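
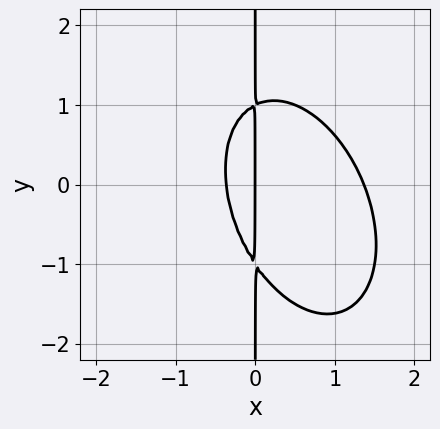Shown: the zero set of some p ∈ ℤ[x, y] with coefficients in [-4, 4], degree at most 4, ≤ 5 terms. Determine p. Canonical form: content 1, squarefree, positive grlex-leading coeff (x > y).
First, deg p = 3.
Then, observable constraints: it meets the x-axis at x = 0 (among the integer gridlines); the visible y-axis segment lies entirely on the curve.
Finally, together with the visible shape, these determine p as stated.

2*x^3 + x^2*y + x*y^2 - 2*x^2 - x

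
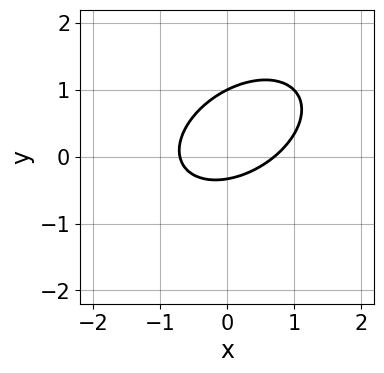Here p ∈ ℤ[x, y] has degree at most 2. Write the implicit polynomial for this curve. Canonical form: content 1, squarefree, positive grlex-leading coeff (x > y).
2*x^2 - 2*x*y + 3*y^2 - 2*y - 1

(a) The degree is 2 — a generic line meets the curve in up to 2 points.
(b) From the axis intercepts and sections: it crosses the y-axis at the gridline y = 1.
(c) Solving for integer coefficients yields p as stated.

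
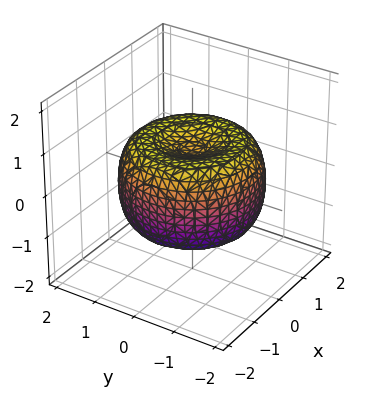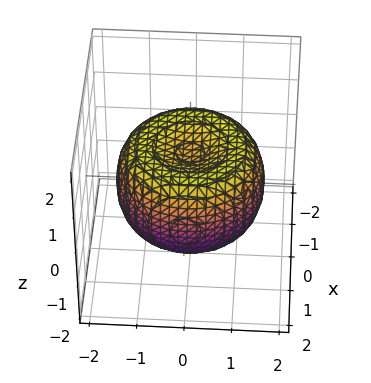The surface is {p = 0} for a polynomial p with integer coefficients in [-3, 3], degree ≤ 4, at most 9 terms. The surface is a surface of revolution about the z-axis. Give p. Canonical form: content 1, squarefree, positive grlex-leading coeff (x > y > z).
Degree: no degree-3 surface has this shape, so deg p = 4.
Symmetries: the z-axis is an axis of rotation, so x and y enter only as x² + y².
Observable constraints: a circular section at z = 0 has radius between 1 and 2.
The integer polynomial consistent with all of this is the stated p.

x^4 + 2*x^2*y^2 + y^4 - 2*x^2 - 2*y^2 + 2*z^2 - 1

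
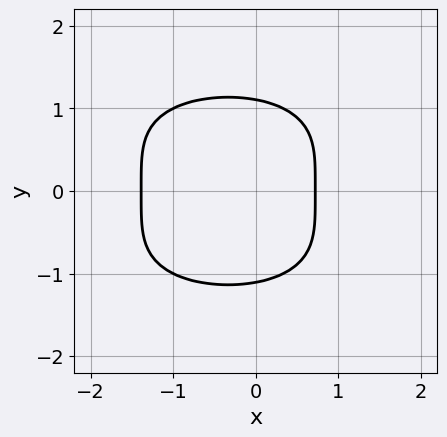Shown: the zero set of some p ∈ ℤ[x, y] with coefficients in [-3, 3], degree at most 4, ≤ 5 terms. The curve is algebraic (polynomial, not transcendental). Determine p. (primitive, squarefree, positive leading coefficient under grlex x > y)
2*y^4 + 3*x^2 + 2*x - 3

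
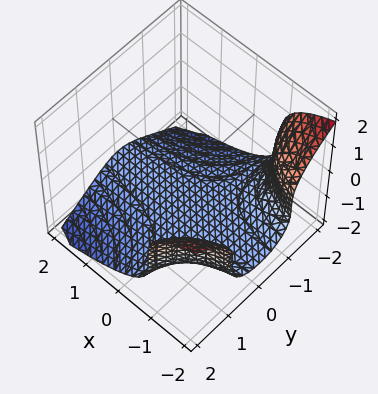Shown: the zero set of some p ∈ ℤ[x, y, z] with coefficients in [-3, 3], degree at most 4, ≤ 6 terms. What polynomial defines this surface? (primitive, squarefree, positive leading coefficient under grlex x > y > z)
1. deg p = 3. A generic line meets the surface in up to 3 points.
2. Reading off the gridlines: the surface avoids every integer x-axis point in the box; it misses every integer gridline on the y-axis.
3. Fitting integer coefficients to these (and the overall shape) gives p.

2*x*y^2 + 2*z^3 + y^2 + 3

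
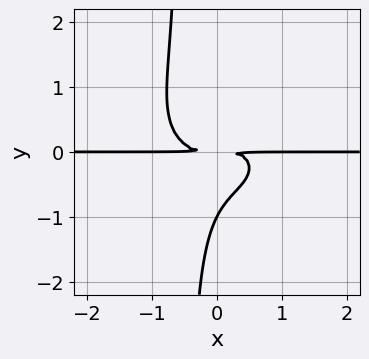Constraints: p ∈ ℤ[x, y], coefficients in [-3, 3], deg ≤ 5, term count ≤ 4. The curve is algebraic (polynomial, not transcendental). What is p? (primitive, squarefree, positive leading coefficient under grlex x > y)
x^3*y + 2*x*y^3 + y^3 + y^2

The degree is 4 — no degree-3 curve has this shape.
Checking where it meets the axes: it crosses the y-axis at the gridline y = -1; the visible x-axis segment lies entirely on the curve.
Putting this together gives p.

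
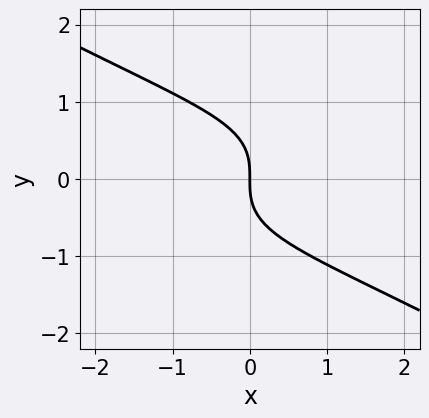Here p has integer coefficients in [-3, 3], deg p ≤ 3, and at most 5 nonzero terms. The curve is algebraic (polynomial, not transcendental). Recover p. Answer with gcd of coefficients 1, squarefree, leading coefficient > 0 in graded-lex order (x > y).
Degree: a generic line meets the curve in up to 3 points, so deg p = 3.
Against the integer gridlines: it crosses the x-axis at the gridline x = 0; one y-axis crossing is at y = 0.
Solving for integer coefficients yields p as stated.

x^2*y - 3*y^3 - 3*x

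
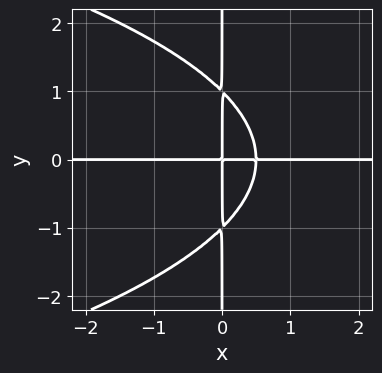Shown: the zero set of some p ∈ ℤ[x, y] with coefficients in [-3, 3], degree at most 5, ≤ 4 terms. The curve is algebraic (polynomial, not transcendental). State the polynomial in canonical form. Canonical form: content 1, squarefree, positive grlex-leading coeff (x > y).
x*y^3 + 2*x^2*y - x*y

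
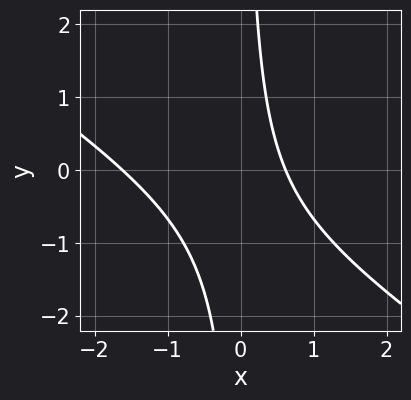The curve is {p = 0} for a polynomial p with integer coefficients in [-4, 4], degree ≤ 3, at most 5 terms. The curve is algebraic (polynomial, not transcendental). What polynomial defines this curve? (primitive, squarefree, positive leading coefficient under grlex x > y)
1. deg p = 2. The shape is more complex than any degree-1 curve.
2. Checking where it meets the axes: the curve avoids every integer y-axis point in the box.
3. Together with the visible shape, these determine p as stated.

2*x^2 + 3*x*y + 2*x - 2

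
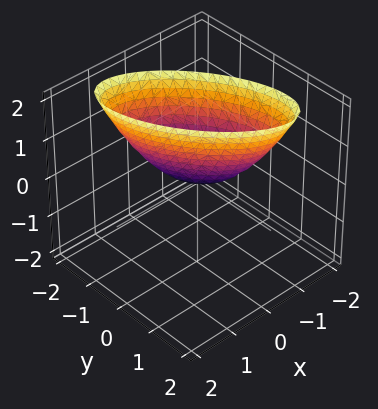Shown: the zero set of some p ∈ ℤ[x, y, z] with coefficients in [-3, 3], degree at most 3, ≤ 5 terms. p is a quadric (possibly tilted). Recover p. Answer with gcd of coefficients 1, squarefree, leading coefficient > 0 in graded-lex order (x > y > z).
3*x^2 + 3*x*y + 2*y^2 - 2*z

(a) Degree: the shape is more complex than any degree-1 surface, so deg p = 2.
(b) Reading off the gridlines: it meets the z-axis at z = 0 (among the integer gridlines); it meets the x-axis at x = 0 (among the integer gridlines).
(c) The integer polynomial consistent with all of this is the stated p.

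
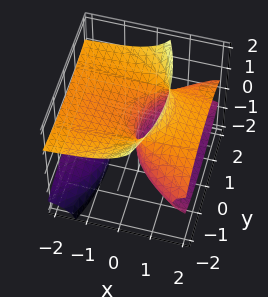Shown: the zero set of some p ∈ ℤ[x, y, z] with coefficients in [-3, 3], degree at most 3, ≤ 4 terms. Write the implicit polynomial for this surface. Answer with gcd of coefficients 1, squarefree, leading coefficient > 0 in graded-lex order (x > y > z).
The picture has 2 separate pieces. They look like related sheets of one shape, so recover p as a whole.
Degree: the shape is more complex than any degree-2 surface, so deg p = 3.
Against the integer gridlines: one z-axis crossing is at z = 0; it meets the y-axis at y = 0 (among the integer gridlines).
Putting this together gives p.

3*x*z^2 - z^3 + y^2 - 3*x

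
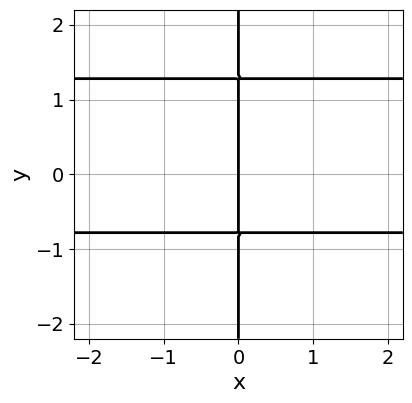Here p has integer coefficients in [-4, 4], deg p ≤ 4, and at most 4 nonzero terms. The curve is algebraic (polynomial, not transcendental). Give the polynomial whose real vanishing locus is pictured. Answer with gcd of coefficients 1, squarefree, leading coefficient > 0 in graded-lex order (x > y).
2*x*y^2 - x*y - 2*x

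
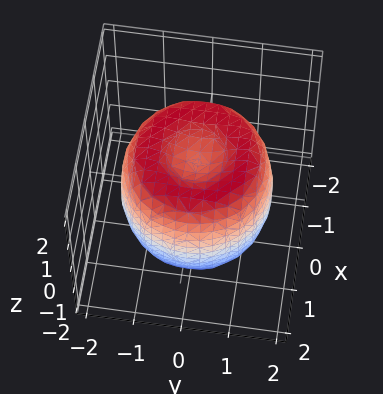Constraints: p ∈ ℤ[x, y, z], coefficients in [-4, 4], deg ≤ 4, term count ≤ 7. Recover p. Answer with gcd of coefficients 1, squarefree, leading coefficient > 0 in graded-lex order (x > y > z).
First, deg p = 4.
Next, symmetries: the surface is invariant under rotation about z: p = q(x² + y², z).
Then, from the visible intercepts: a circular section at z = -1 has radius between 1 and 2; the z-axis gridline crossings are at z ∈ {-1, 1}.
Finally, putting this together gives p.

x^4 + 2*x^2*y^2 + y^4 - 2*x^2 - 2*y^2 + z^2 - 1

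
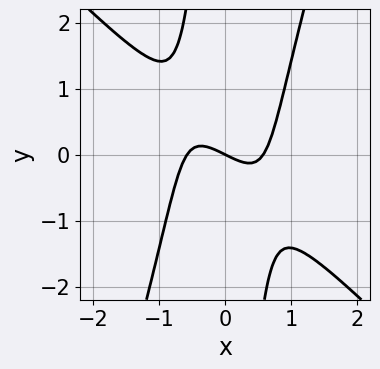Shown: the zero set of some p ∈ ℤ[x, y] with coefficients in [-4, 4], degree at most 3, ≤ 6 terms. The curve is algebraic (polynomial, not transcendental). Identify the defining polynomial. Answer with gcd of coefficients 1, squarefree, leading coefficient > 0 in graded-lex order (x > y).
3*x^3 + 2*x^2*y - x*y^2 - x - 2*y

First, the degree is 3 — the shape is more complex than any degree-2 curve.
Then, checking where it meets the axes: it meets the x-axis at x = 0 (among the integer gridlines); it crosses the y-axis at the gridline y = 0.
Finally, these observations pin down the coefficients.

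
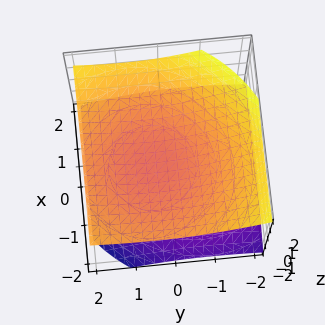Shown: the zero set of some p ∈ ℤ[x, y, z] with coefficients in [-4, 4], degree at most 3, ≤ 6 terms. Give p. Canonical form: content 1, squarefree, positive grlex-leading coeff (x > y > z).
1. The picture has 2 separate pieces.
2. Degree: a generic line meets the surface in up to 2 points, so deg p = 2.
3. From the visible intercepts: the surface avoids every integer x-axis point in the box; no y-intercept at any integer in the box.
4. Assembling these constraints gives the stated polynomial.

x^2 + x*z + y^2 - y*z - 3*z^2 + 1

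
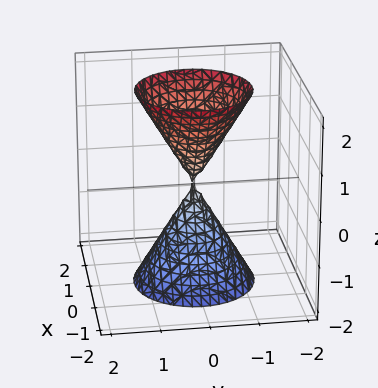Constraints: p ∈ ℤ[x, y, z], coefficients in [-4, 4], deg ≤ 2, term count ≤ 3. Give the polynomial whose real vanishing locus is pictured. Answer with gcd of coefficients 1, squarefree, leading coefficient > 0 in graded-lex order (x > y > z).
3*x^2 + 3*y^2 - z^2

(a) I count 2 distinct pieces.
(b) Degree: a double cone through the origin; a quadric, so deg p = 2.
(c) Symmetries: the surface is invariant under rotation about z: p = q(x² + y², z); it's symmetric under z → −z, forcing even powers of z.
(d) Observable constraints: it crosses the z-axis at the gridline z = 0; one x-axis crossing is at x = 0.
(e) Matching integer coefficients to the picture gives p.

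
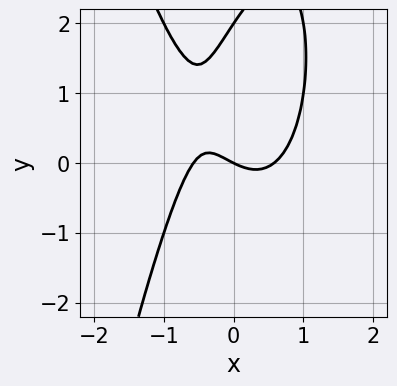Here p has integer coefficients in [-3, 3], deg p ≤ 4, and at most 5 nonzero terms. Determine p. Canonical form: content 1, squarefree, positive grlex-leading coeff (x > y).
3*x^3 - x*y + y^2 - x - 2*y

1. The degree is 3 — a generic line meets the curve in up to 3 points.
2. Observable constraints: among the integer gridlines, it crosses the y-axis at y ∈ {0, 2}; one x-axis crossing is at x = 0.
3. Putting this together gives p.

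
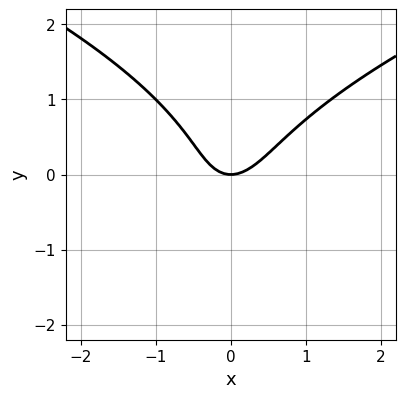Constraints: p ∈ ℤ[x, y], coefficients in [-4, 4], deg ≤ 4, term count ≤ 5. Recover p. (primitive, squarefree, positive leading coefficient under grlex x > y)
2*y^3 - 3*x^2 + x*y + 2*y

(a) deg p = 3.
(b) From the axis intercepts and sections: one y-axis crossing is at y = 0; one x-axis crossing is at x = 0.
(c) Solving for integer coefficients yields p as stated.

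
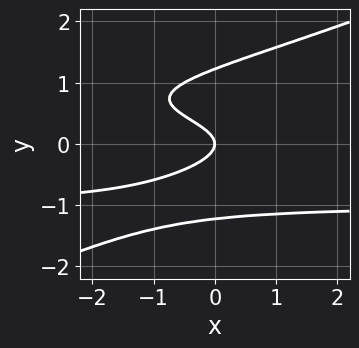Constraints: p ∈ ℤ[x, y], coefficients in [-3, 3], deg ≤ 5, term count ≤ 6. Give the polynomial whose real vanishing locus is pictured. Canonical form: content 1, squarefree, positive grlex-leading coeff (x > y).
x*y^3 - 2*y^4 + 3*y^2 + x

(a) The degree is 4 — no degree-3 curve has this shape.
(b) From the visible intercepts: it crosses the x-axis at the gridline x = 0; it meets the y-axis at y = 0 (among the integer gridlines).
(c) Assembling these constraints gives the stated polynomial.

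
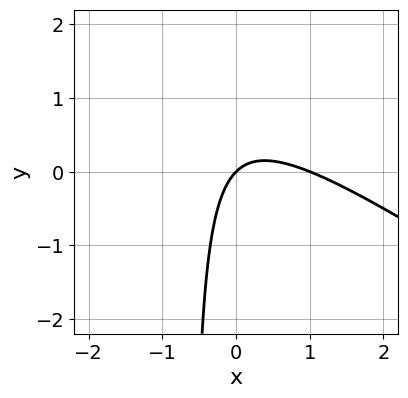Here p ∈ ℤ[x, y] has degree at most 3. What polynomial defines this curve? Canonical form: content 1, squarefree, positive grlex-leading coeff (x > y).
1. Degree: a generic line meets the curve in up to 2 points, so deg p = 2.
2. From the visible intercepts: one y-axis crossing is at y = 0; the x-axis gridline crossings are at x ∈ {0, 1}.
3. Together with the visible shape, these determine p as stated.

2*x^2 + 3*x*y - 2*x + 2*y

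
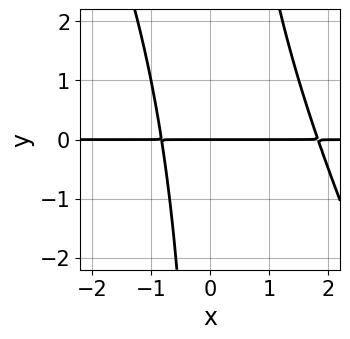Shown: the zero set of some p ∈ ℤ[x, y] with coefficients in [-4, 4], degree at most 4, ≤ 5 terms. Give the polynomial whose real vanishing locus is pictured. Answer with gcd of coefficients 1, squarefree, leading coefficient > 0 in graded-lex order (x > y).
First, the degree is 3 — no degree-2 curve has this shape.
Next, reading off the gridlines: it meets the y-axis at y = 0 (among the integer gridlines); the visible x-axis segment lies entirely on the curve.
Finally, these observations pin down the coefficients.

2*x^2*y + x*y^2 - 2*x*y - 3*y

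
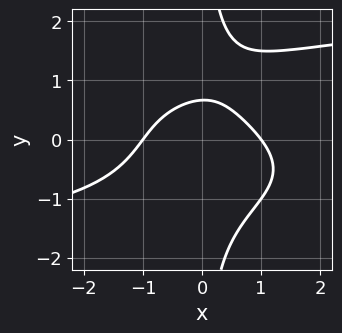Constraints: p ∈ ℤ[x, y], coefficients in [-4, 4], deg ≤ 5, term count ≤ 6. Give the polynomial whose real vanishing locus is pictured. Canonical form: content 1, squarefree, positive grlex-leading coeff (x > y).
2*x*y^3 - x*y^2 - 2*x^2 - 3*y + 2

First, the degree is 4 — the shape is more complex than any degree-3 curve.
Next, against the integer gridlines: the x-axis gridline crossings are at x ∈ {-1, 1}.
Finally, the integer polynomial consistent with all of this is the stated p.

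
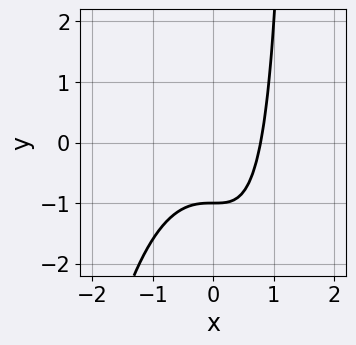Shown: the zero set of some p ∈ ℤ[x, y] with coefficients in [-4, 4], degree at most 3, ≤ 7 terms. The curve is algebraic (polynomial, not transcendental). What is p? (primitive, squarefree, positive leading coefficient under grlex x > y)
3*x^3 + 2*x*y + 2*x - 3*y - 3

deg p = 3. A generic line meets the curve in up to 3 points.
Observable constraints: it meets the y-axis at y = -1 (among the integer gridlines).
Assembling these constraints gives the stated polynomial.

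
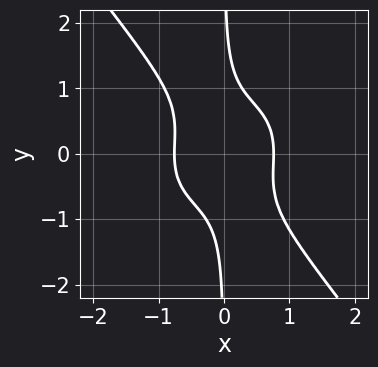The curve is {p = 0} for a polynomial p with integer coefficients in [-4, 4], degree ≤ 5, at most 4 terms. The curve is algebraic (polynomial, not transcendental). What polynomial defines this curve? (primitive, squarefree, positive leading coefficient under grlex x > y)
3*x^4 + 2*x^2*y^2 + 3*x*y^3 - 1

(a) Degree: a generic line meets the curve in up to 4 points, so deg p = 4.
(b) From the axis intercepts and sections: no y-intercept at any integer in the box.
(c) These observations pin down the coefficients.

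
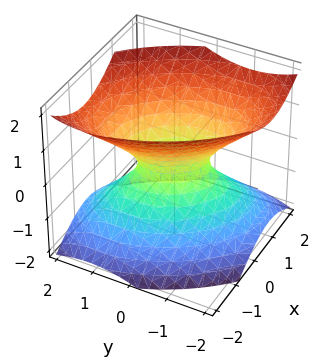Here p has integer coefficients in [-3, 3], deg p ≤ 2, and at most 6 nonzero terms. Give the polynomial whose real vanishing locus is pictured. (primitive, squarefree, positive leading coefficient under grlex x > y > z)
deg p = 2. The shape is more complex than any degree-1 surface.
Observable constraints: it misses every integer gridline on the z-axis.
Together with the visible shape, these determine p as stated.

3*x^2 + 2*x*y + 2*y^2 - 3*z^2 - 1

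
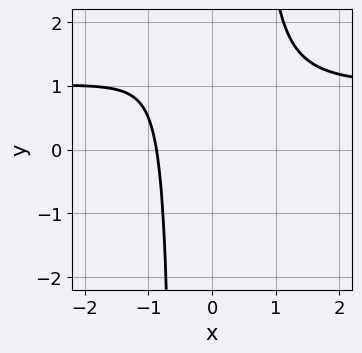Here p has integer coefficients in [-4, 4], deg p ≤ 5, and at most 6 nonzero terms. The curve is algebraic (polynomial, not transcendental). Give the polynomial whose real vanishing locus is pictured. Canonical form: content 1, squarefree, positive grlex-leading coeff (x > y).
3*x^3*y - 3*x^3 - x*y - 2

Degree: the shape is more complex than any degree-3 curve, so deg p = 4.
Checking where it meets the axes: it misses every integer gridline on the y-axis.
The integer polynomial consistent with all of this is the stated p.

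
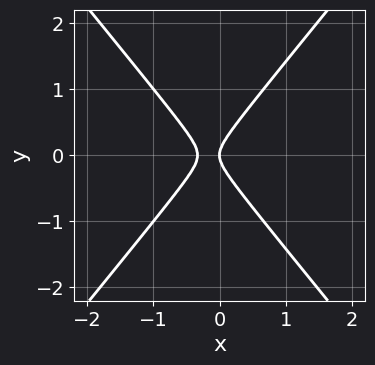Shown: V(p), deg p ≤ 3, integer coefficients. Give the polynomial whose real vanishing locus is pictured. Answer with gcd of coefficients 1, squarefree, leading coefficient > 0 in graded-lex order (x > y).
1. The degree is 2 — no degree-1 curve has this shape.
2. Symmetries: the y ↦ −y reflection is a symmetry, so y appears only in even powers.
3. Against the integer gridlines: one x-axis crossing is at x = 0; it crosses the y-axis at the gridline y = 0.
4. These observations pin down the coefficients.

3*x^2 - 2*y^2 + x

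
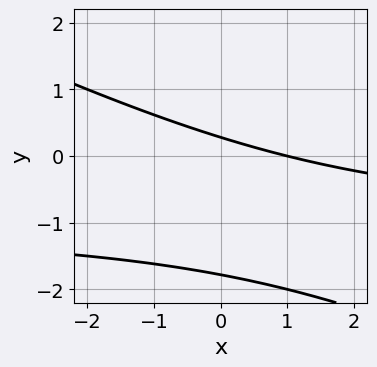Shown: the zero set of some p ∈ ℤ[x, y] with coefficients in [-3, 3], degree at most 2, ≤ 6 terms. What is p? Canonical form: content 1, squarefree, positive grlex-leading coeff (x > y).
x*y + 2*y^2 + x + 3*y - 1

1. deg p = 2. The shape is more complex than any degree-1 curve.
2. Against the integer gridlines: one x-axis crossing is at x = 1.
3. These observations pin down the coefficients.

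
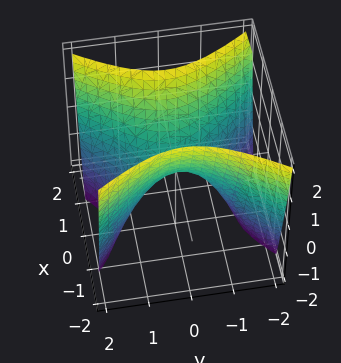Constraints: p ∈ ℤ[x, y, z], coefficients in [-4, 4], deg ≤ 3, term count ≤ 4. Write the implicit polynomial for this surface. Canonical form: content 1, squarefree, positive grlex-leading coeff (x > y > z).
deg p = 2.
Symmetries: it's symmetric under x → −x, forcing even powers of x; it's symmetric under y → −y, forcing even powers of y.
Observable constraints: one y-axis crossing is at y = 0; it meets the x-axis at x = 0 (among the integer gridlines); it crosses the z-axis at the gridline z = 0.
Assembling these constraints gives the stated polynomial.

3*x^2 - 2*y^2 - 2*z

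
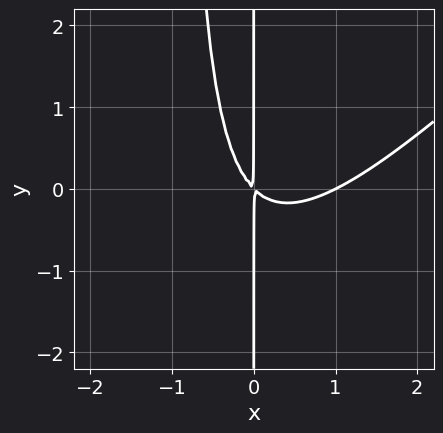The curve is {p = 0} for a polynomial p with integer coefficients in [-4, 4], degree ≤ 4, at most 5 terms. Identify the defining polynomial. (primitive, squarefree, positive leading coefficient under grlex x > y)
The degree is 3 — a generic line meets the curve in up to 3 points.
Observable constraints: the visible y-axis segment lies entirely on the curve; one x-axis crossing is at x = 1.
Assembling these constraints gives the stated polynomial.

x^3 - x^2*y - x^2 - x*y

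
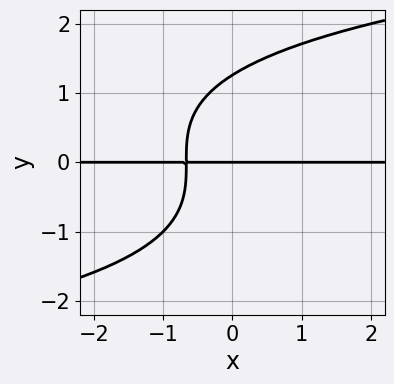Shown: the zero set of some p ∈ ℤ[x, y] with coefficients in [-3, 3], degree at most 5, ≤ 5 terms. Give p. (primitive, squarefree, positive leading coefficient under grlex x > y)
First, the degree is 4 — a generic line meets the curve in up to 4 points.
Then, from the visible intercepts: it meets the y-axis at y = 0 (among the integer gridlines); every point of the x-axis in the box is on the curve.
Finally, fitting integer coefficients to these (and the overall shape) gives p.

y^4 - 3*x*y - 2*y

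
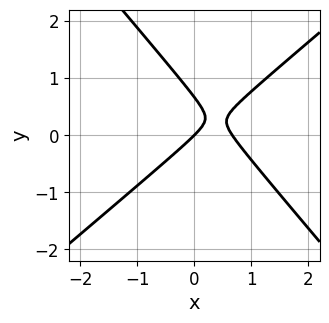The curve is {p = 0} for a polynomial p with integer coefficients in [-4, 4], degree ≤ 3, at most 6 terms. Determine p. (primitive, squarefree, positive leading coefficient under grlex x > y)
3*x^2 - x*y - 3*y^2 - 2*x + 2*y

deg p = 2. A generic line meets the curve in up to 2 points.
Reading off the gridlines: one y-axis crossing is at y = 0; it crosses the x-axis at the gridline x = 0.
Solving for integer coefficients yields p as stated.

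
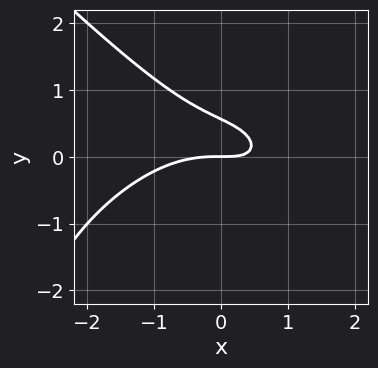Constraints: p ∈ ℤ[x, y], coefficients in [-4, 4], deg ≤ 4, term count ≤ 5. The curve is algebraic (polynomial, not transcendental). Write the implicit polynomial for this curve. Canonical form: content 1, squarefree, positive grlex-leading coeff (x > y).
x^3 + y^3 + 2*x*y + 3*y^2 - 2*y

Degree: a generic line meets the curve in up to 3 points, so deg p = 3.
Checking where it meets the axes: it meets the y-axis at y = 0 (among the integer gridlines); one x-axis crossing is at x = 0.
These observations pin down the coefficients.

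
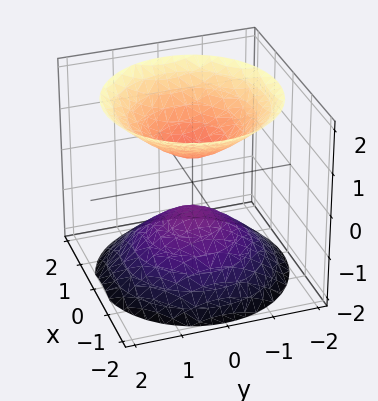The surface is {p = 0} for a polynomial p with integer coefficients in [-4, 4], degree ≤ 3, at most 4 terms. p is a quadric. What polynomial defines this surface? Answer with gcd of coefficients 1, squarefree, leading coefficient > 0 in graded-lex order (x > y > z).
1. I count 2 distinct pieces. They look like related sheets of one shape, so recover p as a whole.
2. deg p = 2. Two sheets facing apart; a quadric.
3. Symmetries: mirror symmetry z ↦ −z ⇒ only even powers of z; the surface is invariant under rotation about z: p = q(x² + y², z).
4. From the axis intercepts and sections: no y-intercept at any integer in the box; a circular section at z = 1 has radius between 0 and 1; it misses every integer gridline on the x-axis.
5. These observations pin down the coefficients.

2*x^2 + 2*y^2 - 2*z^2 + 1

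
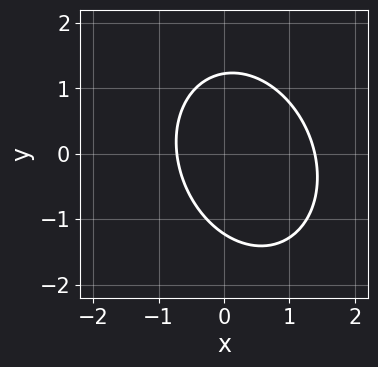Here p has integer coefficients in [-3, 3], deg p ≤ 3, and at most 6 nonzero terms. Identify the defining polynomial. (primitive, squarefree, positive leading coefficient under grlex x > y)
First, degree: the shape is more complex than any degree-1 curve, so deg p = 2.
Finally, the integer polynomial consistent with all of this is the stated p.

3*x^2 + x*y + 2*y^2 - 2*x - 3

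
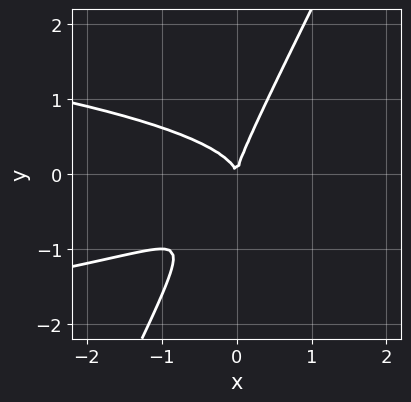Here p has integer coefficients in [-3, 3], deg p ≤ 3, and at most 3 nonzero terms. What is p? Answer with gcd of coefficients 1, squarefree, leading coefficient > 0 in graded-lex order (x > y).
2*x*y^2 - y^3 + x^2

First, degree: a generic line meets the curve in up to 3 points, so deg p = 3.
Then, reading off the gridlines: one x-axis crossing is at x = 0; it crosses the y-axis at the gridline y = 0.
Finally, together with the visible shape, these determine p as stated.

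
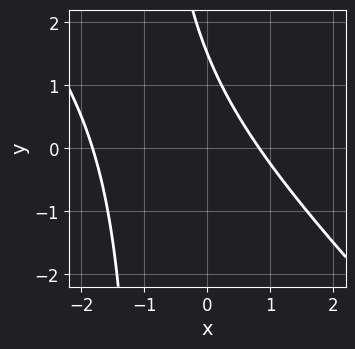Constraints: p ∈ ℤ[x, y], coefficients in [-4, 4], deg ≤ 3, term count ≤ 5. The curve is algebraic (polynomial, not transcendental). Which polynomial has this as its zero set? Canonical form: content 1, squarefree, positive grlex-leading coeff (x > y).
2*x^2 + 2*x*y + 2*x + 2*y - 3

1. deg p = 2. A generic line meets the curve in up to 2 points.
2. Matching integer coefficients to the picture gives p.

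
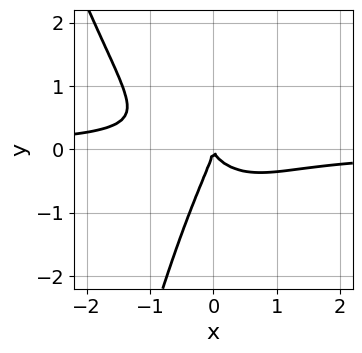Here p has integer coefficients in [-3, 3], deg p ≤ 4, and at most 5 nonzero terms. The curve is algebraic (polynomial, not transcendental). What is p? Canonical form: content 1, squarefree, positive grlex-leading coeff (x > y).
1. Degree: the shape is more complex than any degree-3 curve, so deg p = 4.
2. From the axis intercepts and sections: one x-axis crossing is at x = 0; it crosses the y-axis at the gridline y = 0.
3. Solving for integer coefficients yields p as stated.

2*x^3*y - 2*x*y^2 + y^3 + x^2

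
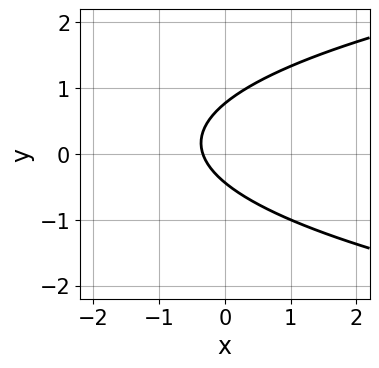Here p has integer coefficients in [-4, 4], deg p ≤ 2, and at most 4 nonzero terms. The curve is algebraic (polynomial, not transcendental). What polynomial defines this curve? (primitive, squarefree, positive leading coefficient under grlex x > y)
First, deg p = 2. No degree-1 curve has this shape.
Finally, putting this together gives p.

3*y^2 - 3*x - y - 1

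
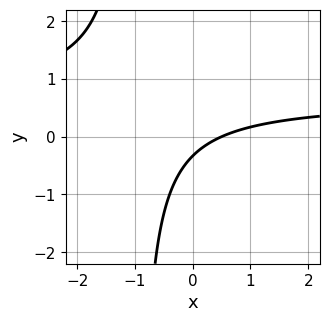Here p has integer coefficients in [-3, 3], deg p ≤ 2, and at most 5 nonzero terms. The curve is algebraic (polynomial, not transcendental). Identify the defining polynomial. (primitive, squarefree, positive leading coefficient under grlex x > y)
3*x*y - 2*x + 3*y + 1

1. deg p = 2. No degree-1 curve has this shape.
2. Solving for integer coefficients yields p as stated.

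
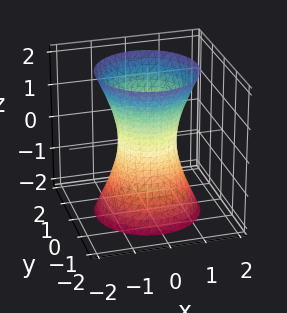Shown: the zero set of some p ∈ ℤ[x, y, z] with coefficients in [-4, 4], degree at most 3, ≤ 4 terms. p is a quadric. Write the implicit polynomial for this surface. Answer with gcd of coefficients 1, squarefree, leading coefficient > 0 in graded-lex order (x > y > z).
1. deg p = 2.
2. Symmetries: the z-axis is an axis of rotation, so x and y enter only as x² + y²; mirror symmetry z ↦ −z ⇒ only even powers of z.
3. Reading off the gridlines: a circular section at z = 0 has radius between 0 and 1; no z-intercept at any integer in the box.
4. Solving for integer coefficients yields p as stated.

3*x^2 + 3*y^2 - z^2 - 2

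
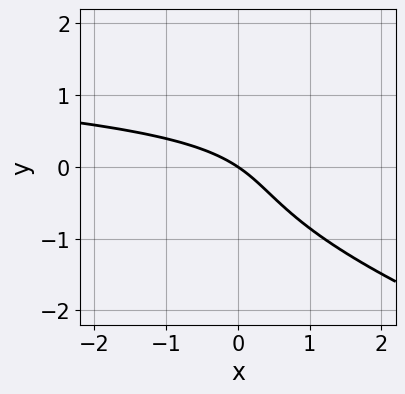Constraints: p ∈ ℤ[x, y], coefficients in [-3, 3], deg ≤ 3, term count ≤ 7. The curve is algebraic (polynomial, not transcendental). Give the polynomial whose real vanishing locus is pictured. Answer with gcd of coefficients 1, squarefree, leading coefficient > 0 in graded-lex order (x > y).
x*y^2 + 3*y^3 - 2*x*y + 2*x + 3*y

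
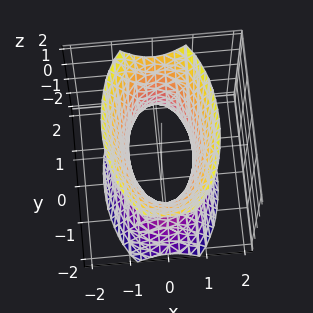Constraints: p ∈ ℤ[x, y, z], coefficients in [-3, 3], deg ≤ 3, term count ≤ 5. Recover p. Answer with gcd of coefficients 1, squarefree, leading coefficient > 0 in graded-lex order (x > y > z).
First, degree: an hourglass — one-sheet hyperboloid; a quadric, so deg p = 2.
Next, symmetries: it's symmetric under z → −z, forcing even powers of z; it's symmetric under y → −y, forcing even powers of y; it's symmetric under x → −x, forcing even powers of x.
Then, reading off the gridlines: it misses every integer gridline on the z-axis.
Finally, fitting integer coefficients to these (and the overall shape) gives p.

3*x^2 + y^2 - z^2 - 2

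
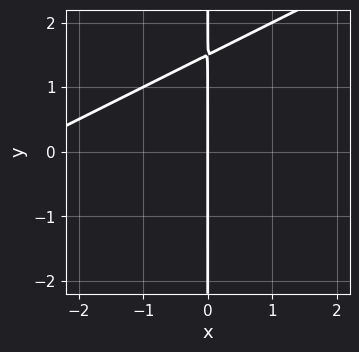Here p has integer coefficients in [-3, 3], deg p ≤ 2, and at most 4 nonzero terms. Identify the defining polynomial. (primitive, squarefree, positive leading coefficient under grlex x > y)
x^2 - 2*x*y + 3*x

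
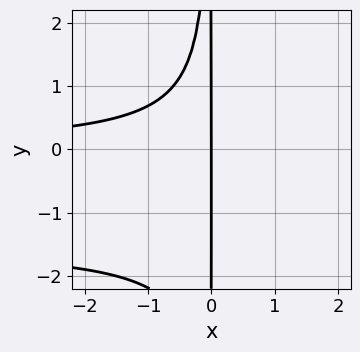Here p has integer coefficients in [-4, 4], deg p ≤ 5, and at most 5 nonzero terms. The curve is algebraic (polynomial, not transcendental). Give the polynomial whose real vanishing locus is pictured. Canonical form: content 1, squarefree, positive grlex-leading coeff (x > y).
2*x^2*y^2 + 3*x^2*y + 3*x

1. The degree is 4 — a generic line meets the curve in up to 4 points.
2. Observable constraints: it meets the x-axis at x = 0 (among the integer gridlines); the visible y-axis segment lies entirely on the curve.
3. Assembling these constraints gives the stated polynomial.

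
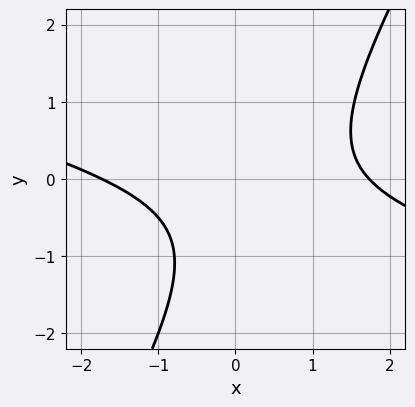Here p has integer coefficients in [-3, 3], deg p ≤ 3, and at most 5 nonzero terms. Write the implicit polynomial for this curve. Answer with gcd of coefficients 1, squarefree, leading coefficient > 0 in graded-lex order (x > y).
1. The degree is 2 — a generic line meets the curve in up to 2 points.
2. From the visible intercepts: the curve avoids every integer y-axis point in the box.
3. The integer polynomial consistent with all of this is the stated p.

x^2 + 3*x*y - 2*y^2 - 2*y - 3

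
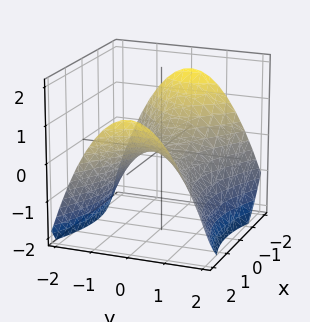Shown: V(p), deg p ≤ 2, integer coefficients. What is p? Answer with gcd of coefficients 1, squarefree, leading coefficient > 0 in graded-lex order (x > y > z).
x^2 - 2*y^2 - 3*z

First, deg p = 2.
Then, symmetries: the y ↦ −y reflection is a symmetry, so y appears only in even powers; the x ↦ −x reflection is a symmetry, so x appears only in even powers.
Next, from the axis intercepts and sections: it meets the y-axis at y = 0 (among the integer gridlines); it meets the x-axis at x = 0 (among the integer gridlines).
Finally, fitting integer coefficients to these (and the overall shape) gives p.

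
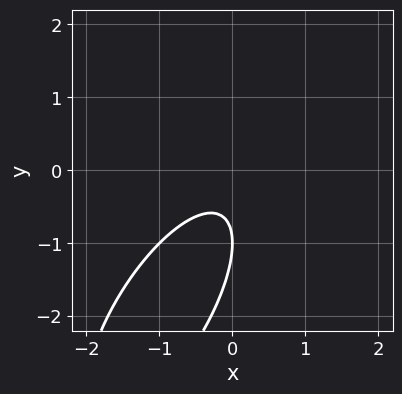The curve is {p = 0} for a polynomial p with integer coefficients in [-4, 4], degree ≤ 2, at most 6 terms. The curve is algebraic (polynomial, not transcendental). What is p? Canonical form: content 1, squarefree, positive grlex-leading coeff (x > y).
2*x^2 - 2*x*y + y^2 + 2*y + 1

1. deg p = 2. No degree-1 curve has this shape.
2. Against the integer gridlines: it crosses the y-axis at the gridline y = -1; the curve avoids every integer x-axis point in the box.
3. Fitting integer coefficients to these (and the overall shape) gives p.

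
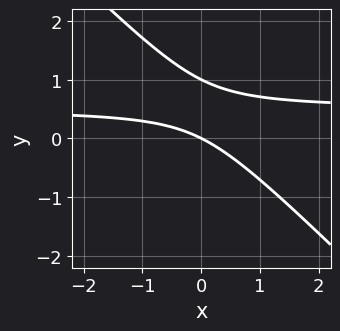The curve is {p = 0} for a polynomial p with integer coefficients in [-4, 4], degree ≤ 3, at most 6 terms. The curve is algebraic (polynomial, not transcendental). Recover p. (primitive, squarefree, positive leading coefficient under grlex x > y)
2*x*y + 2*y^2 - x - 2*y

deg p = 2.
From the axis intercepts and sections: the y-axis gridline crossings are at y ∈ {0, 1}; it crosses the x-axis at the gridline x = 0.
Together with the visible shape, these determine p as stated.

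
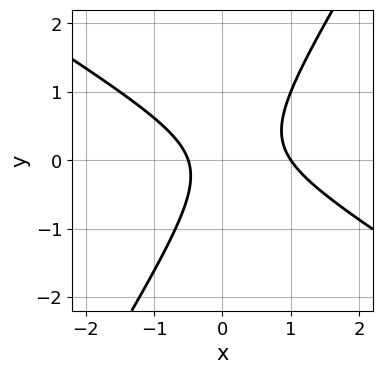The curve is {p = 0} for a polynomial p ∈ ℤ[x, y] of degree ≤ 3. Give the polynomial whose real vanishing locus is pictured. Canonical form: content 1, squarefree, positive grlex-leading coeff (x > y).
(a) deg p = 2. The shape is more complex than any degree-1 curve.
(b) Checking where it meets the axes: no y-intercept at any integer in the box; it meets the x-axis at x = 1 (among the integer gridlines).
(c) Matching integer coefficients to the picture gives p.

2*x^2 + 2*x*y - 2*y^2 - x - 1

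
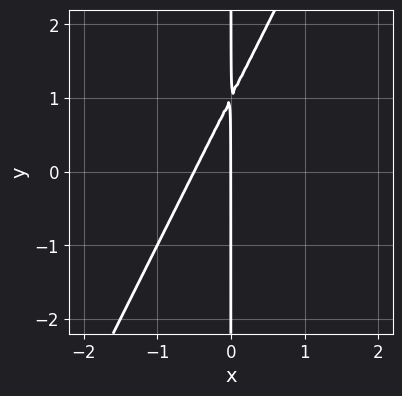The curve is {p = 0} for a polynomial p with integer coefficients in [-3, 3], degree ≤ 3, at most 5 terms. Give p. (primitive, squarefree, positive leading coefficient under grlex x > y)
2*x^2 - x*y + x

The degree is 2 — a generic line meets the curve in up to 2 points.
Reading off the gridlines: every point of the y-axis in the box is on the curve; it meets the x-axis at x = 0 (among the integer gridlines).
Together with the visible shape, these determine p as stated.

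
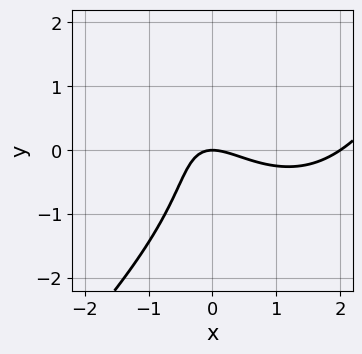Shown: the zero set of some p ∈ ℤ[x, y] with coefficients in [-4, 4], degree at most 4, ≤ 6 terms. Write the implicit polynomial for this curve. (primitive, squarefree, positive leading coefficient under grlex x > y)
x^3 - y^3 - 2*x^2 - 2*x*y - 2*y

1. Degree: a generic line meets the curve in up to 3 points, so deg p = 3.
2. Reading off the gridlines: one y-axis crossing is at y = 0; among the integer gridlines, it crosses the x-axis at x ∈ {0, 2}.
3. Solving for integer coefficients yields p as stated.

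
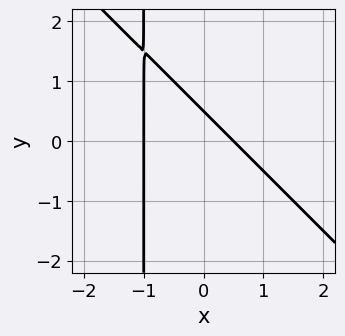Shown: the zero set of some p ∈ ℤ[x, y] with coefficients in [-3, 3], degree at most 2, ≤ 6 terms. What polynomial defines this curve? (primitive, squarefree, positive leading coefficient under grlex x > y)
2*x^2 + 2*x*y + x + 2*y - 1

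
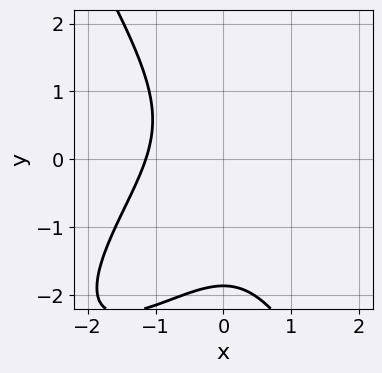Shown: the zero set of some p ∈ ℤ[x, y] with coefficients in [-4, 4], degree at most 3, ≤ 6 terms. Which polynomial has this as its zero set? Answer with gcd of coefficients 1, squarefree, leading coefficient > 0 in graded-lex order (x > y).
2*x^3 - 2*x^2*y + y^3 + y^2 + 3

1. The degree is 3 — a generic line meets the curve in up to 3 points.
2. Putting this together gives p.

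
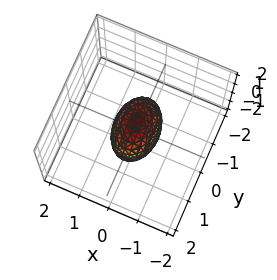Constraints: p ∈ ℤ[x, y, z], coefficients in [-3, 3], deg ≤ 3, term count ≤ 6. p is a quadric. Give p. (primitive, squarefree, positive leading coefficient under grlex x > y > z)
Degree: bounded and convex; a quadric, so deg p = 2.
Symmetries: it's symmetric under y → −y, forcing even powers of y; the z ↦ −z reflection is a symmetry, so z appears only in even powers; the x ↦ −x reflection is a symmetry, so x appears only in even powers.
From the axis intercepts and sections: the z-axis gridline crossings are at z ∈ {-1, 1}; among the integer gridlines, it crosses the y-axis at y ∈ {-1, 1}.
Assembling these constraints gives the stated polynomial.

2*x^2 + y^2 + z^2 - 1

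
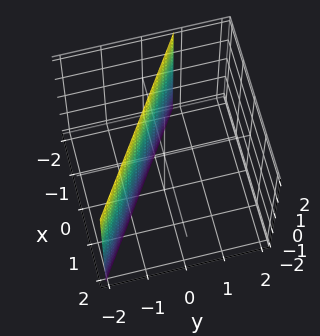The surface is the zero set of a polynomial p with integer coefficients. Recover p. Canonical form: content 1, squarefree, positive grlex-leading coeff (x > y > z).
2*x + 3*y + 2

1. deg p = 1. Every cross-section is a straight line — this is a plane.
2. From the visible intercepts: the surface avoids every integer z-axis point in the box; it crosses the x-axis at the gridline x = -1.
3. The integer polynomial consistent with all of this is the stated p.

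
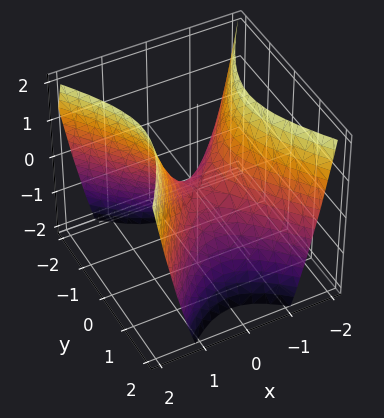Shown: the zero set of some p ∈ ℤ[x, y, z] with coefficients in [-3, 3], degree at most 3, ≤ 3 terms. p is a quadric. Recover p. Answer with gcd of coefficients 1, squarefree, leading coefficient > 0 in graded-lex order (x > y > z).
First, degree: a hyperbolic paraboloid; a quadric, so deg p = 2.
Next, symmetries: mirror symmetry y ↦ −y ⇒ only even powers of y; the x ↦ −x reflection is a symmetry, so x appears only in even powers.
Then, checking where it meets the axes: it meets the x-axis at x = 0 (among the integer gridlines); it crosses the y-axis at the gridline y = 0; it crosses the z-axis at the gridline z = 0.
Finally, assembling these constraints gives the stated polynomial.

3*x^2 - 2*y^2 - 2*z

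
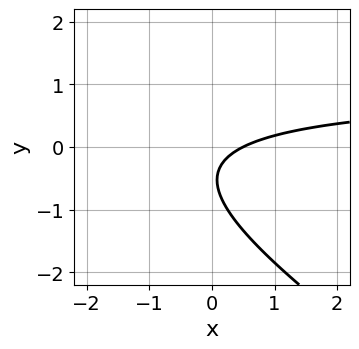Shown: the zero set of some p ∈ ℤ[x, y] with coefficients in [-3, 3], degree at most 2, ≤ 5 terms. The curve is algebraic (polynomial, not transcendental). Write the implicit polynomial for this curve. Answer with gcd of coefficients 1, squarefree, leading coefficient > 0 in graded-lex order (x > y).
2*x*y + 3*y^2 - 2*x + 3*y + 1

(a) Degree: the shape is more complex than any degree-1 curve, so deg p = 2.
(b) Against the integer gridlines: the curve avoids every integer y-axis point in the box.
(c) Matching integer coefficients to the picture gives p.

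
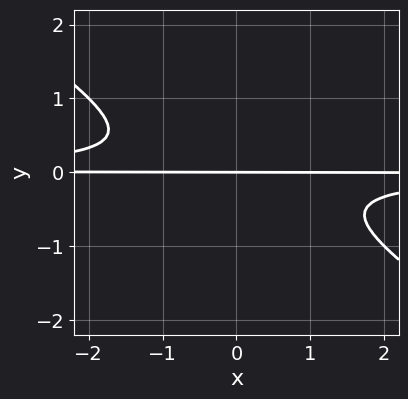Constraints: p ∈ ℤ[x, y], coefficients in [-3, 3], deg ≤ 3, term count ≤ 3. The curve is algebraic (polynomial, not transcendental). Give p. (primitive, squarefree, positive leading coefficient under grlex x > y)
2*x*y^2 + 3*y^3 + y

(a) deg p = 3. A generic line meets the curve in up to 3 points.
(b) Reading off the gridlines: the visible x-axis segment lies entirely on the curve; it crosses the y-axis at the gridline y = 0.
(c) These observations pin down the coefficients.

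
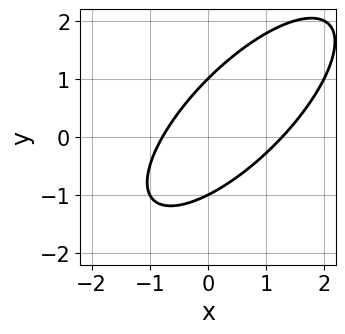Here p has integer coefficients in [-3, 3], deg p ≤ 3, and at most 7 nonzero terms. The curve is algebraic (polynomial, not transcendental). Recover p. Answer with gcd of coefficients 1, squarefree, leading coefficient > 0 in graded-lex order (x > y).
2*x^2 - 3*x*y + 2*y^2 - x - 2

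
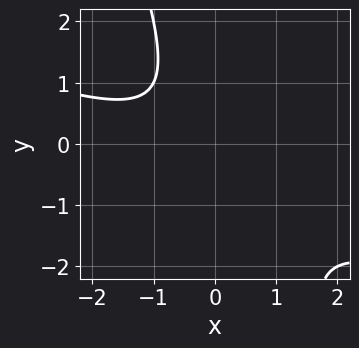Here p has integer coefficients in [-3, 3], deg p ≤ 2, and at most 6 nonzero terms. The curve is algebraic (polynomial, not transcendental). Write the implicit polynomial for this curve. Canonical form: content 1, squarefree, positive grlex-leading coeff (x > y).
1. Degree: the shape is more complex than any degree-1 curve, so deg p = 2.
2. Observable constraints: no x-intercept at any integer in the box; the curve avoids every integer y-axis point in the box.
3. Fitting integer coefficients to these (and the overall shape) gives p.

x^2 + 3*x*y + y^2 + x + 2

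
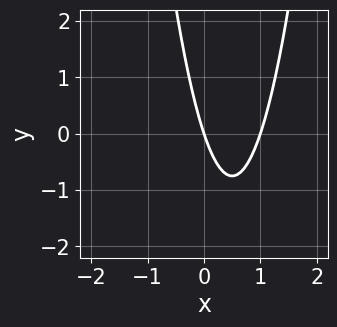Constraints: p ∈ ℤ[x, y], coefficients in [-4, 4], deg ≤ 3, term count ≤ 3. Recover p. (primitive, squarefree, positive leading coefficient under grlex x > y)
3*x^2 - 3*x - y

1. Degree: the shape is more complex than any degree-1 curve, so deg p = 2.
2. From the axis intercepts and sections: the x-axis gridline crossings are at x ∈ {0, 1}; it meets the y-axis at y = 0 (among the integer gridlines).
3. Fitting integer coefficients to these (and the overall shape) gives p.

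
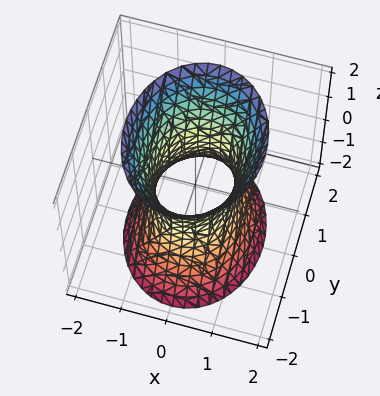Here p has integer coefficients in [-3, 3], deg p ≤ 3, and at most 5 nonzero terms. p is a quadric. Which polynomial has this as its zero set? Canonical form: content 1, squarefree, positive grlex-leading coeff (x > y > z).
Degree: one connected sheet with a waist; a quadric, so deg p = 2.
Symmetries: it's symmetric under y → −y, forcing even powers of y; the x ↦ −x reflection is a symmetry, so x appears only in even powers; it's symmetric under z → −z, forcing even powers of z.
Reading off the gridlines: the surface avoids every integer z-axis point in the box; the y-axis gridline crossings are at y ∈ {-1, 1}.
Fitting integer coefficients to these (and the overall shape) gives p.

3*x^2 + 2*y^2 - z^2 - 2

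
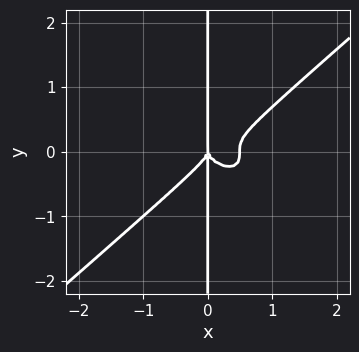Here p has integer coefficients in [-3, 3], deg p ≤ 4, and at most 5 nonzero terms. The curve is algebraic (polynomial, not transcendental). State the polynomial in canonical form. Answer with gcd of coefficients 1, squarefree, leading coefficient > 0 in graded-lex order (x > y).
(a) deg p = 4.
(b) Observable constraints: it crosses the x-axis at the gridline x = 0; every point of the y-axis in the box is on the curve.
(c) Matching integer coefficients to the picture gives p.

2*x^4 - 3*x*y^3 - x^3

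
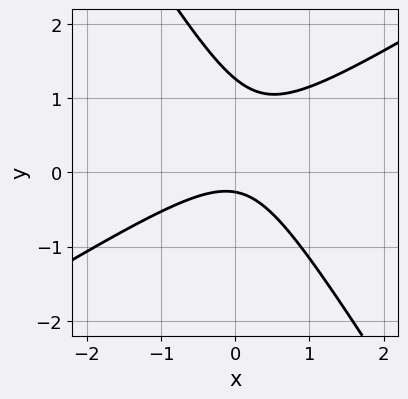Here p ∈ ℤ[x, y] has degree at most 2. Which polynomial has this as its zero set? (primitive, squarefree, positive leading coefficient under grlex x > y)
3*x^2 - 3*x*y - 3*y^2 + 3*y + 1

First, deg p = 2. No degree-1 curve has this shape.
Next, from the axis intercepts and sections: no x-intercept at any integer in the box.
Finally, the integer polynomial consistent with all of this is the stated p.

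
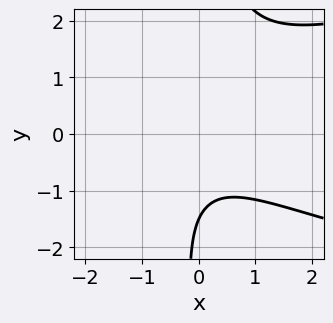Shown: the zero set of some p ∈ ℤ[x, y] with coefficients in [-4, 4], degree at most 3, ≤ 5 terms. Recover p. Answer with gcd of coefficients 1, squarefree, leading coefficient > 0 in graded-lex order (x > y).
2*x*y^2 - 2*x^2 - 2*y - 3

1. deg p = 3. A generic line meets the curve in up to 3 points.
2. Checking where it meets the axes: no x-intercept at any integer in the box.
3. Matching integer coefficients to the picture gives p.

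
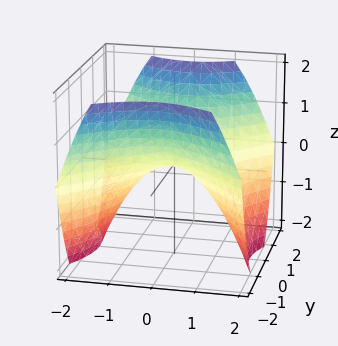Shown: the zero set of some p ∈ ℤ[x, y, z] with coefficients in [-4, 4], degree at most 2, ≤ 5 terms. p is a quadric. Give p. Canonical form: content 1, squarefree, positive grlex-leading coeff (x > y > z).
2*x^2 - 2*y^2 + 3*z

1. Degree: a saddle surface; a quadric, so deg p = 2.
2. Symmetries: mirror symmetry x ↦ −x ⇒ only even powers of x; it's symmetric under y → −y, forcing even powers of y.
3. Checking where it meets the axes: one z-axis crossing is at z = 0; one y-axis crossing is at y = 0; one x-axis crossing is at x = 0.
4. Together with the visible shape, these determine p as stated.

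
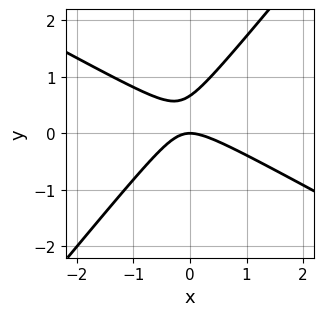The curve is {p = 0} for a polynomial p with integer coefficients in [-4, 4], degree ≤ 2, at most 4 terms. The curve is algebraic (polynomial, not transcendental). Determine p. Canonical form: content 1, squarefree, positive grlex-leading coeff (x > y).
First, the degree is 2 — a generic line meets the curve in up to 2 points.
Next, from the visible intercepts: it meets the y-axis at y = 0 (among the integer gridlines); one x-axis crossing is at x = 0.
Finally, fitting integer coefficients to these (and the overall shape) gives p.

2*x^2 + 2*x*y - 3*y^2 + 2*y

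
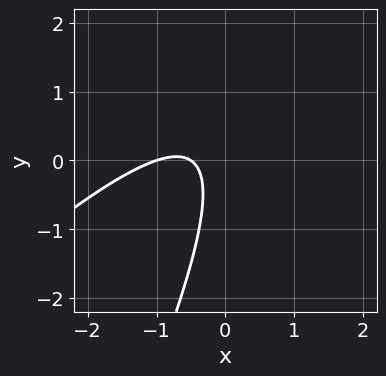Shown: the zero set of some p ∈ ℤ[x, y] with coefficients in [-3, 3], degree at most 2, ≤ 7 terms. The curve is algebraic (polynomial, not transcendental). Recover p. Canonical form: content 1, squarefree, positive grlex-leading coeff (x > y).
1. deg p = 2. A generic line meets the curve in up to 2 points.
2. Checking where it meets the axes: it meets the x-axis at x = -1 (among the integer gridlines); it misses every integer gridline on the y-axis.
3. Together with the visible shape, these determine p as stated.

2*x^2 - 3*x*y + y^2 + 3*x + 1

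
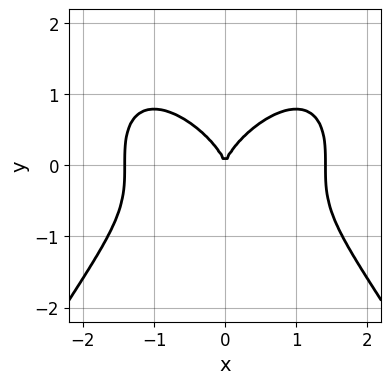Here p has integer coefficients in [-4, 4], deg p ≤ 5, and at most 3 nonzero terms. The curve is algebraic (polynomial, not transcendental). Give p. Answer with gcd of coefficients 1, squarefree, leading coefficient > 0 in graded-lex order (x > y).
Degree: the shape is more complex than any degree-3 curve, so deg p = 4.
Symmetries: mirror symmetry x ↦ −x ⇒ only even powers of x.
Against the integer gridlines: it crosses the y-axis at the gridline y = 0; one x-axis crossing is at x = 0.
Putting this together gives p.

x^4 + 2*y^3 - 2*x^2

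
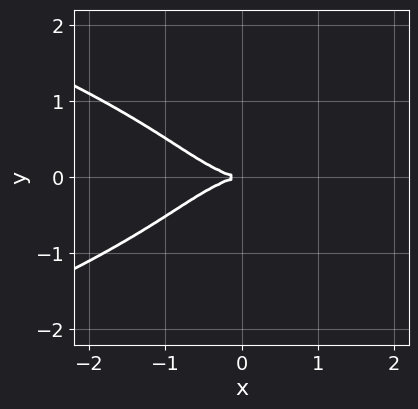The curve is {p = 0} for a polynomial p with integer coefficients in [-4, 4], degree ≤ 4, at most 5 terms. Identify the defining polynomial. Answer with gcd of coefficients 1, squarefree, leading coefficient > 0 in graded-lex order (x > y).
(a) The degree is 4 — a generic line meets the curve in up to 4 points.
(b) Symmetries: the y ↦ −y reflection is a symmetry, so y appears only in even powers.
(c) From the visible intercepts: it meets the y-axis at y = 0 (among the integer gridlines); it meets the x-axis at x = 0 (among the integer gridlines).
(d) Matching integer coefficients to the picture gives p.

3*y^4 + x^3 + 3*y^2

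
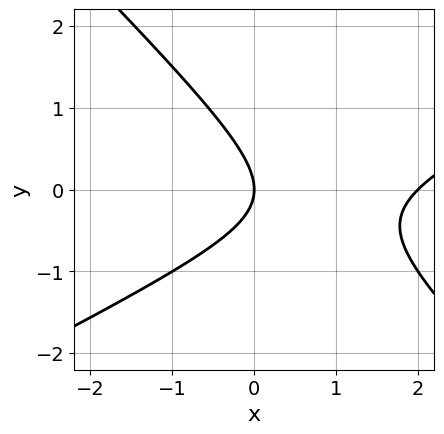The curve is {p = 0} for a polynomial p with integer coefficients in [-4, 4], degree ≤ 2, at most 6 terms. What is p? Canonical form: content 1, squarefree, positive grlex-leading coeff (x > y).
x^2 - x*y - 2*y^2 - 2*x

First, deg p = 2. A generic line meets the curve in up to 2 points.
Next, reading off the gridlines: it crosses the y-axis at the gridline y = 0; among the integer gridlines, it crosses the x-axis at x ∈ {0, 2}.
Finally, matching integer coefficients to the picture gives p.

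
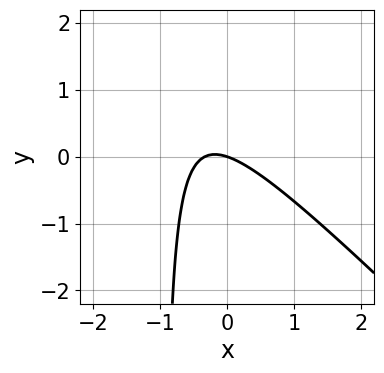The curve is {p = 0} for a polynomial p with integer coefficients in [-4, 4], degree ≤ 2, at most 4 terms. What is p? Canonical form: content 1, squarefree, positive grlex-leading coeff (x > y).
3*x^2 + 3*x*y + x + 3*y

First, the degree is 2 — no degree-1 curve has this shape.
Next, from the axis intercepts and sections: it meets the x-axis at x = 0 (among the integer gridlines); it meets the y-axis at y = 0 (among the integer gridlines).
Finally, solving for integer coefficients yields p as stated.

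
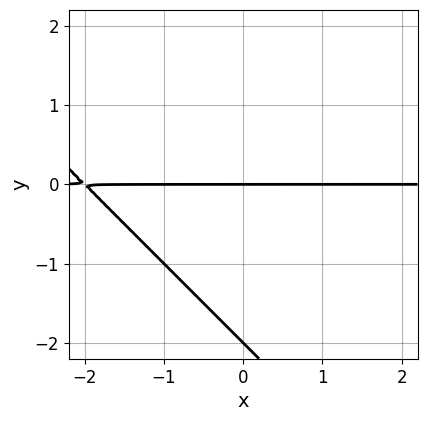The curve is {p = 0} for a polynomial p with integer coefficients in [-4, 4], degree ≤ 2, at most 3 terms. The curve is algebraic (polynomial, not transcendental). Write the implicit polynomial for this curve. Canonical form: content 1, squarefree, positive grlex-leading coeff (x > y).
x*y + y^2 + 2*y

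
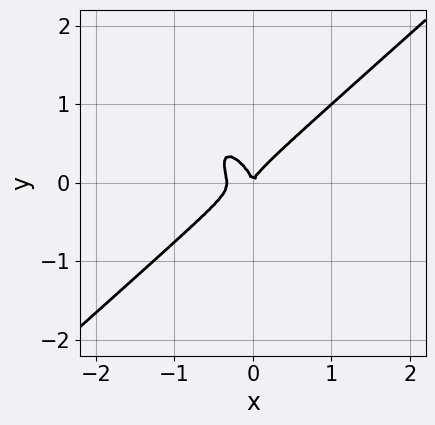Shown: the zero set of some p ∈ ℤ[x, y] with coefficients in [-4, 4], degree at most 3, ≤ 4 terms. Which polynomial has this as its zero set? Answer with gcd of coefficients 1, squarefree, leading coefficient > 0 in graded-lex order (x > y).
3*x^3 - 2*x*y^2 - 2*y^3 + x^2

1. The degree is 3 — the shape is more complex than any degree-2 curve.
2. Observable constraints: it crosses the x-axis at the gridline x = 0; it crosses the y-axis at the gridline y = 0.
3. Together with the visible shape, these determine p as stated.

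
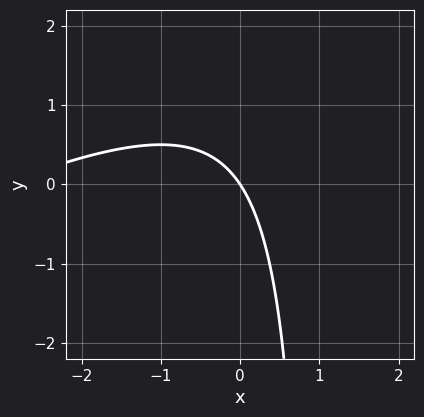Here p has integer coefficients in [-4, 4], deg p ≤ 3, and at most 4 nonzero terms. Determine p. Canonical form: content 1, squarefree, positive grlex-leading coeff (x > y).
x^2 - 2*x*y + 3*x + 2*y

Degree: a generic line meets the curve in up to 2 points, so deg p = 2.
From the visible intercepts: one y-axis crossing is at y = 0; one x-axis crossing is at x = 0.
Together with the visible shape, these determine p as stated.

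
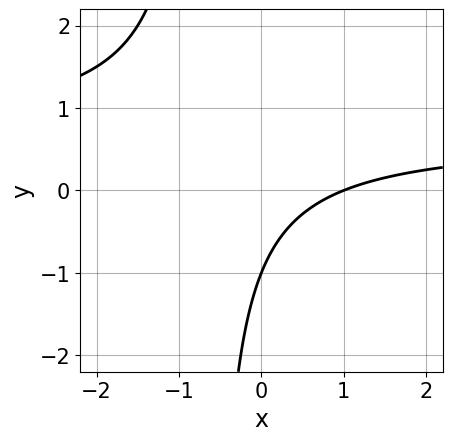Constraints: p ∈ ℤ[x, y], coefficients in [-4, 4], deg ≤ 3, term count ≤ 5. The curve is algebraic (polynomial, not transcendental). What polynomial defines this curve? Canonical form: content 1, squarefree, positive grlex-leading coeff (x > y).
1. deg p = 2.
2. Reading off the gridlines: it meets the x-axis at x = 1 (among the integer gridlines); it meets the y-axis at y = -1 (among the integer gridlines).
3. Solving for integer coefficients yields p as stated.

3*x*y - 2*x + 2*y + 2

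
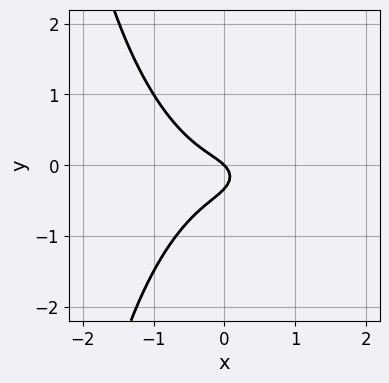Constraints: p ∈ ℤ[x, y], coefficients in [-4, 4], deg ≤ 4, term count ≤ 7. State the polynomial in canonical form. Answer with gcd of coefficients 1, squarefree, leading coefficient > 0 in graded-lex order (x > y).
2*x^3 + x*y^2 + 3*y^2 + x + y

deg p = 3.
Against the integer gridlines: it crosses the x-axis at the gridline x = 0; one y-axis crossing is at y = 0.
These observations pin down the coefficients.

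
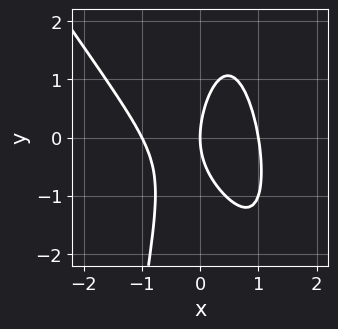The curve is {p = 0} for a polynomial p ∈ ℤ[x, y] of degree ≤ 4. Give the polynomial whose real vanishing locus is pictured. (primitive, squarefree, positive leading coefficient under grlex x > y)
3*x^3 + 2*x^2*y - x*y + y^2 - 3*x

First, deg p = 3.
Then, from the axis intercepts and sections: it meets the y-axis at y = 0 (among the integer gridlines); among the integer gridlines, it crosses the x-axis at x ∈ {-1, 0, 1}.
Finally, putting this together gives p.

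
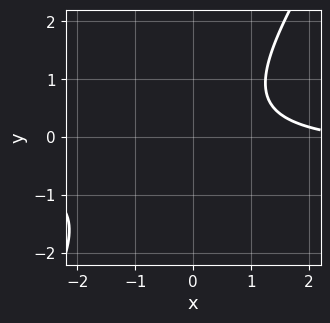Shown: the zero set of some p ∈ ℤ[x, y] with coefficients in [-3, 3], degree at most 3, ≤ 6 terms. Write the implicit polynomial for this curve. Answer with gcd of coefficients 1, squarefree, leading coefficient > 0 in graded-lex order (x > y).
3*x*y - 2*y^2 + x - 3

(a) deg p = 2. No degree-1 curve has this shape.
(b) Checking where it meets the axes: the curve avoids every integer x-axis point in the box; it misses every integer gridline on the y-axis.
(c) Fitting integer coefficients to these (and the overall shape) gives p.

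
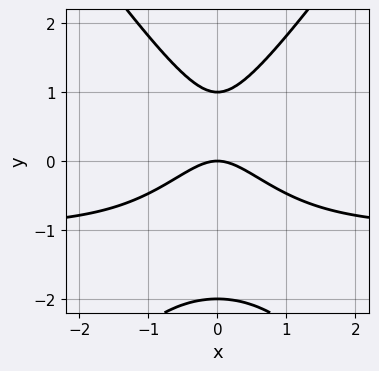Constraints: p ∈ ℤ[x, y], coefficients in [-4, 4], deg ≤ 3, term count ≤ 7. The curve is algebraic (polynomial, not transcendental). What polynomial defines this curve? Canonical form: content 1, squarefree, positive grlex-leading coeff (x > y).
2*x^2*y - y^3 + 2*x^2 - y^2 + 2*y

(a) deg p = 3.
(b) Symmetries: the x ↦ −x reflection is a symmetry, so x appears only in even powers.
(c) Reading off the gridlines: among the integer gridlines, it crosses the y-axis at y ∈ {-2, 0, 1}; it crosses the x-axis at the gridline x = 0.
(d) Together with the visible shape, these determine p as stated.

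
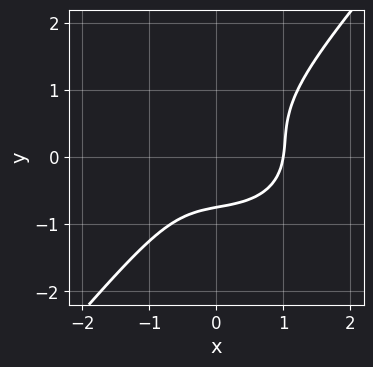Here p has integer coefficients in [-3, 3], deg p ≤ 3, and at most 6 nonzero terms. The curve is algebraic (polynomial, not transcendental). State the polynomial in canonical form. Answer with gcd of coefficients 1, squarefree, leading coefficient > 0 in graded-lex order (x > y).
2*x^3 + 2*x*y^2 - 3*y^3 - y - 2

(a) deg p = 3. A generic line meets the curve in up to 3 points.
(b) Checking where it meets the axes: one x-axis crossing is at x = 1.
(c) Matching integer coefficients to the picture gives p.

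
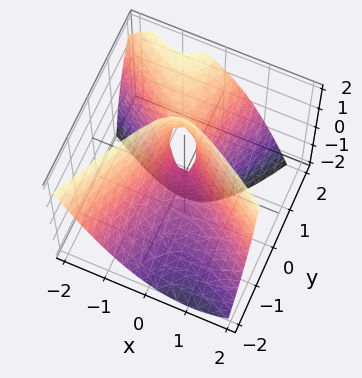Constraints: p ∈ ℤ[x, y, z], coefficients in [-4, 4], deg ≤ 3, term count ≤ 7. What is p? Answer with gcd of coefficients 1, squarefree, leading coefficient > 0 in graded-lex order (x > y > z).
1. The degree is 2 — no degree-1 surface has this shape.
2. Observable constraints: one z-axis crossing is at z = 0; it crosses the y-axis at the gridline y = 0; it crosses the x-axis at the gridline x = 0.
3. Matching integer coefficients to the picture gives p.

3*x^2 + 3*x*y - 2*y^2 + 3*y*z - z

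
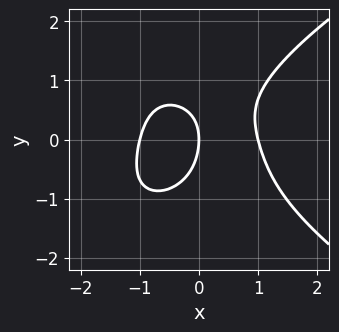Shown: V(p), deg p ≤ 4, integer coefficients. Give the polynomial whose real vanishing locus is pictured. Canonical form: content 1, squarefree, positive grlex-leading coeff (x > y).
y^4 - 2*x^3 - x*y + y^2 + 2*x

First, degree: no degree-3 curve has this shape, so deg p = 4.
Next, checking where it meets the axes: it crosses the y-axis at the gridline y = 0; the x-axis gridline crossings are at x ∈ {-1, 0, 1}.
Finally, the integer polynomial consistent with all of this is the stated p.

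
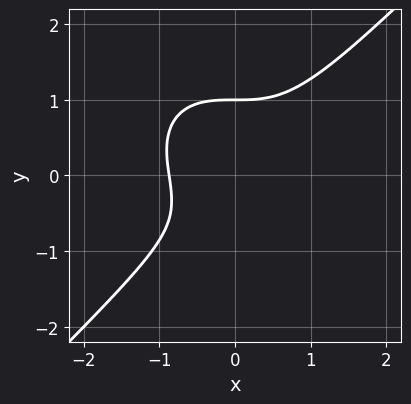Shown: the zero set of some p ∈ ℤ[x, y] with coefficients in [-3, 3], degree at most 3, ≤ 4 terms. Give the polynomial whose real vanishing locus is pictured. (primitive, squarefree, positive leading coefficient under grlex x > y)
3*x^3 - 3*y^3 + y + 2

1. The degree is 3 — no degree-2 curve has this shape.
2. Against the integer gridlines: one y-axis crossing is at y = 1.
3. Together with the visible shape, these determine p as stated.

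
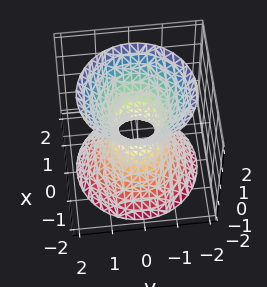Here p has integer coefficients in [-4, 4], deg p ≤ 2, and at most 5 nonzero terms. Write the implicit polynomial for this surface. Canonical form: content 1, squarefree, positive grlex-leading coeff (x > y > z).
(a) deg p = 2.
(b) Symmetries: it's symmetric under z → −z, forcing even powers of z; rotational symmetry about the z-axis ⇒ p depends on x, y only through x² + y².
(c) From the axis intercepts and sections: it misses every integer gridline on the z-axis; a circular section at z = -2 has radius between 1 and 2.
(d) Putting this together gives p.

3*x^2 + 3*y^2 - 2*z^2 - 1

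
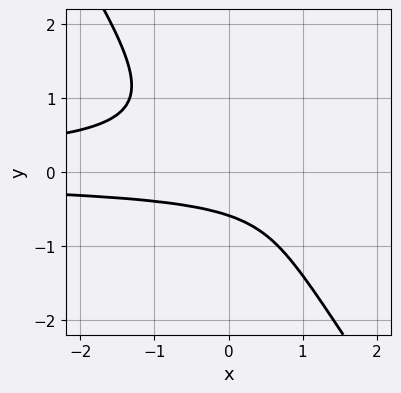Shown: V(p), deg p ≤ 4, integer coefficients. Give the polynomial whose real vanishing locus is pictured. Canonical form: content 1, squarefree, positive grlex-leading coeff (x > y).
3*x*y^2 + 2*y^3 + y + 1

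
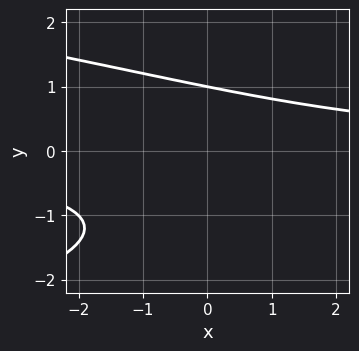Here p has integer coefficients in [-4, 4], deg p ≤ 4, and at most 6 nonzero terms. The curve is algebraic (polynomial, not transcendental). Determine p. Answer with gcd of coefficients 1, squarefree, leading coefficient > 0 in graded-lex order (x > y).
y^3 + x*y + y^2 - 2

(a) Degree: no degree-2 curve has this shape, so deg p = 3.
(b) Observable constraints: it meets the y-axis at y = 1 (among the integer gridlines); it misses every integer gridline on the x-axis.
(c) Solving for integer coefficients yields p as stated.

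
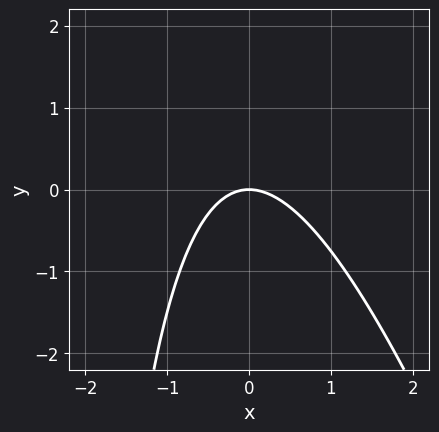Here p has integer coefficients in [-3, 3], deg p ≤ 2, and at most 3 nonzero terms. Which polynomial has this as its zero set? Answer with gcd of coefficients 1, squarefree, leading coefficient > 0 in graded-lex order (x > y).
3*x^2 + x*y + 3*y

The degree is 2 — a generic line meets the curve in up to 2 points.
From the axis intercepts and sections: it meets the y-axis at y = 0 (among the integer gridlines); it crosses the x-axis at the gridline x = 0.
Fitting integer coefficients to these (and the overall shape) gives p.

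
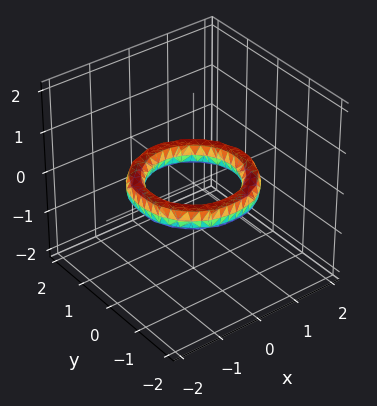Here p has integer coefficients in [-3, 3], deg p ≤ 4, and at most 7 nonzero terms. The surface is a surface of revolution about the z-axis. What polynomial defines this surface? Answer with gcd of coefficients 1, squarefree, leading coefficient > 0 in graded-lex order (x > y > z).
x^4 + 2*x^2*y^2 + y^4 - 3*x^2 - 3*y^2 + 3*z^2 + 2

First, the degree is 4 — the shape is more complex than any degree-3 surface.
Then, by symmetry, every cross-section ⟂ z is a circle, so x, y appear only via x² + y².
Then, from the axis intercepts and sections: among the integer gridlines, it crosses the y-axis at y ∈ {-1, 1}; no z-intercept at any integer in the box.
Finally, solving for integer coefficients yields p as stated. Check: (1, 0, 0) on the x-axis lies on the surface, and p(1, 0, 0) = 0. ✓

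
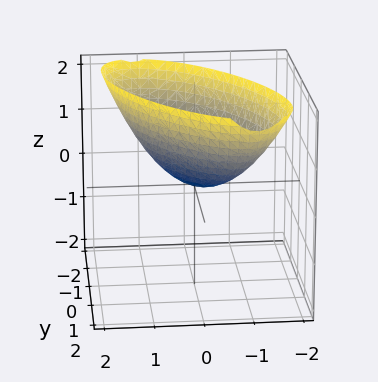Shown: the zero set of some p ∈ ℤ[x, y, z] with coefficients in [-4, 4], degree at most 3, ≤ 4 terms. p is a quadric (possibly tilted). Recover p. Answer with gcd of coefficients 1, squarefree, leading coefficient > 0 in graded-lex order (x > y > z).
1. Degree: the shape is more complex than any degree-1 surface, so deg p = 2.
2. Checking where it meets the axes: it crosses the z-axis at the gridline z = 0; one x-axis crossing is at x = 0.
3. These observations pin down the coefficients.

3*x^2 + 3*x*y + 2*y^2 - 3*z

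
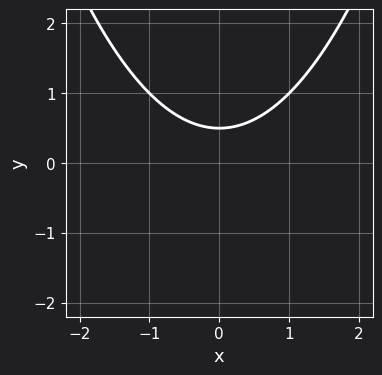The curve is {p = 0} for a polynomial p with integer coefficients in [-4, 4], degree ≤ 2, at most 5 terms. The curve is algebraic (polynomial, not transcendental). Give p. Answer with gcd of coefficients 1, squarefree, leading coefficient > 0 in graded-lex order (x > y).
x^2 - 2*y + 1

First, degree: the shape is more complex than any degree-1 curve, so deg p = 2.
Then, symmetries: mirror symmetry x ↦ −x ⇒ only even powers of x.
Then, from the axis intercepts and sections: no x-intercept at any integer in the box.
Finally, together with the visible shape, these determine p as stated.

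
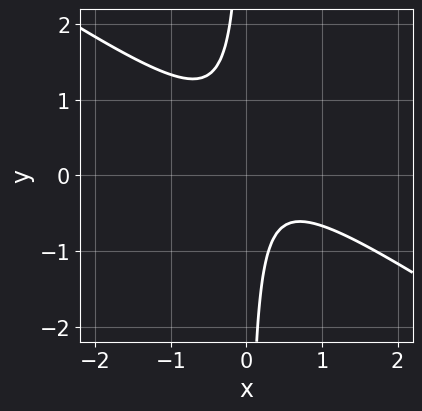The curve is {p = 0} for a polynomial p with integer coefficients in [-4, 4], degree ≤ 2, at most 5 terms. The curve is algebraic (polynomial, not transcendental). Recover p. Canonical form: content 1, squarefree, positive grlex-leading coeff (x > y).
2*x^2 + 3*x*y - x + 1

First, the degree is 2 — a generic line meets the curve in up to 2 points.
Then, reading off the gridlines: no x-intercept at any integer in the box; no y-intercept at any integer in the box.
Finally, assembling these constraints gives the stated polynomial.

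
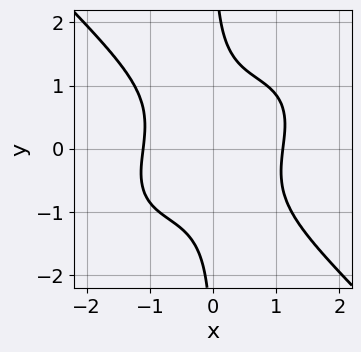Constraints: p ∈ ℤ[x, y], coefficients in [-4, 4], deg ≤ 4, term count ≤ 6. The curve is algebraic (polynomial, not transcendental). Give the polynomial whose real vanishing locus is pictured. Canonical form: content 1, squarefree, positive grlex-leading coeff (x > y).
2*x^4 - x^3*y + 3*x*y^3 - 3

First, the degree is 4 — a generic line meets the curve in up to 4 points.
Next, against the integer gridlines: the curve avoids every integer y-axis point in the box.
Finally, assembling these constraints gives the stated polynomial.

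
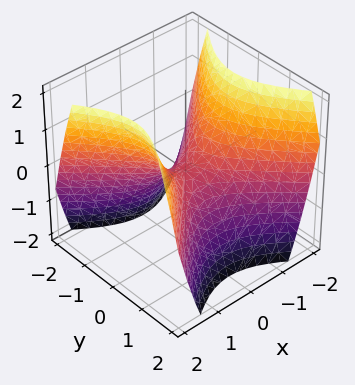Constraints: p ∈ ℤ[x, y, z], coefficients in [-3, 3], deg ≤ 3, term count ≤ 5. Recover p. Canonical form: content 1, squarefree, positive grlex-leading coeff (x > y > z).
First, the degree is 2 — a saddle surface; a quadric.
Next, symmetries: it's symmetric under y → −y, forcing even powers of y; mirror symmetry x ↦ −x ⇒ only even powers of x.
Next, from the axis intercepts and sections: one y-axis crossing is at y = 0; one z-axis crossing is at z = 0; one x-axis crossing is at x = 0.
Finally, solving for integer coefficients yields p as stated.

x^2 - y^2 - z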